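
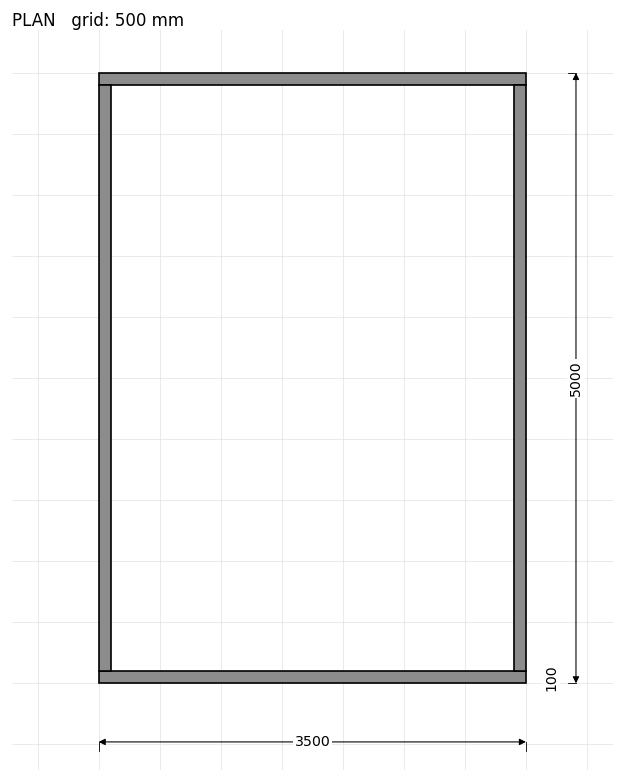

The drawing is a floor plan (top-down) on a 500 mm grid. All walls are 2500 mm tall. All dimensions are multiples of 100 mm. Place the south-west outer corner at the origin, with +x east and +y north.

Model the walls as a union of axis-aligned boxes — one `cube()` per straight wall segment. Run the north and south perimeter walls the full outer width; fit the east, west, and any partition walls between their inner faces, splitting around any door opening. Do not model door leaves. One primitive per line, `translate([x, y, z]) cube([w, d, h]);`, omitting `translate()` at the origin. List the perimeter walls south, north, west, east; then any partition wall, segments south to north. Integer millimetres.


cube([3500, 100, 2500]);
translate([0, 4900, 0]) cube([3500, 100, 2500]);
translate([0, 100, 0]) cube([100, 4800, 2500]);
translate([3400, 100, 0]) cube([100, 4800, 2500]);


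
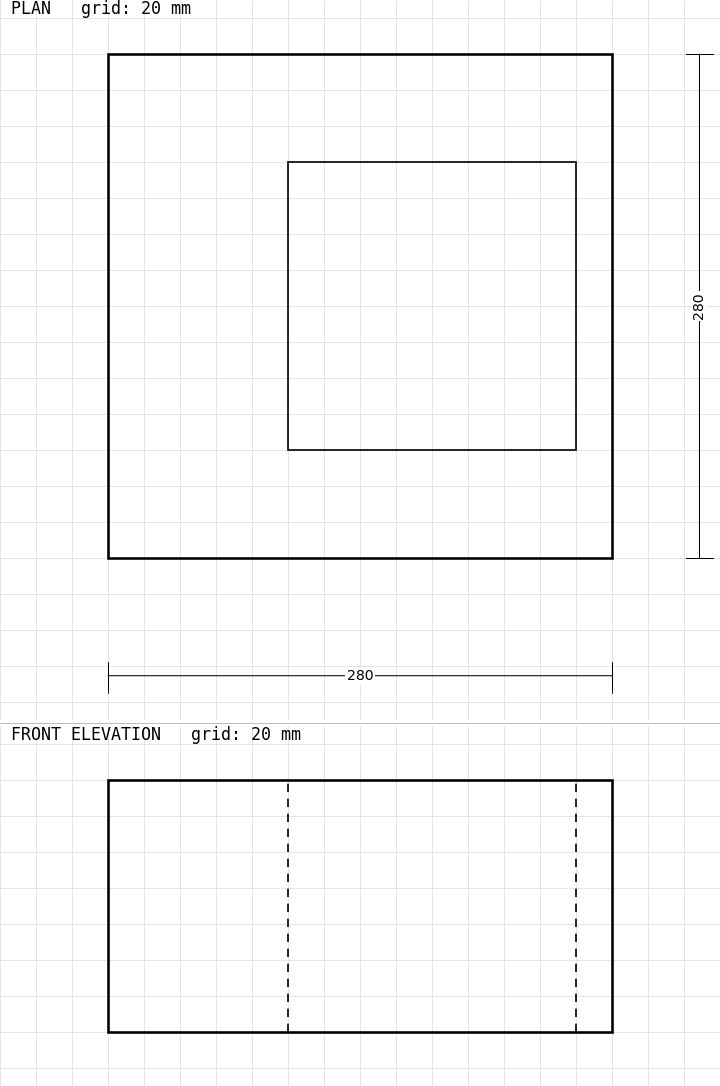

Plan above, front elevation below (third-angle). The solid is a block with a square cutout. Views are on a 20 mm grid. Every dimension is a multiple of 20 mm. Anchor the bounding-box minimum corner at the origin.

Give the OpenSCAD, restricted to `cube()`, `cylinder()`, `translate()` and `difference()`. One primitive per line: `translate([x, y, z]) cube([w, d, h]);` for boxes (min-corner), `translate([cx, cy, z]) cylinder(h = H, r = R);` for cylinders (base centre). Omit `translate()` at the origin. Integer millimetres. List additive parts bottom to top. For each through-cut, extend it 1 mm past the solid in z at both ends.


difference() {
  cube([280, 280, 140]);
  translate([100, 60, -1]) cube([160, 160, 142]);
}


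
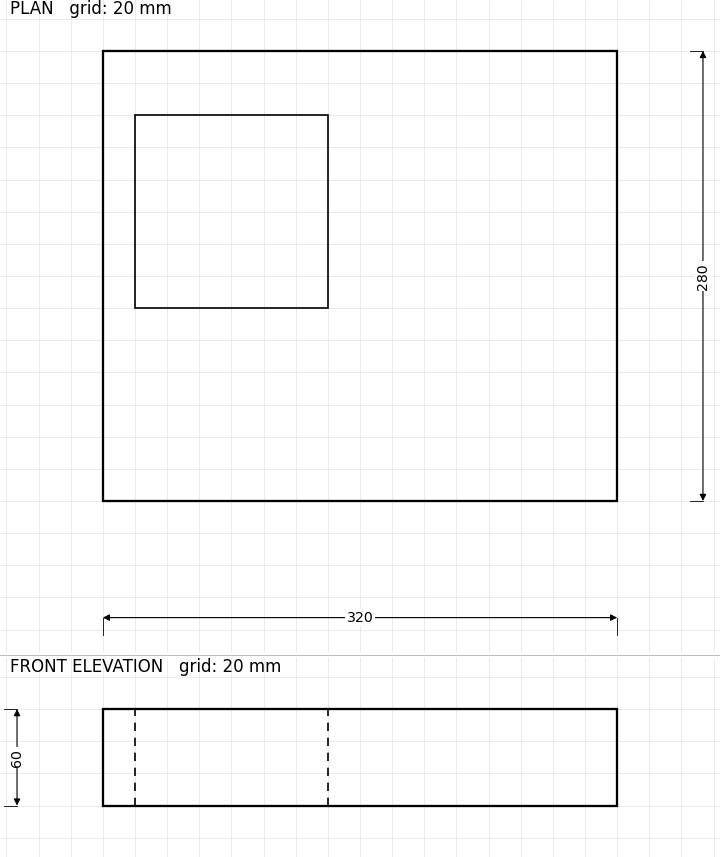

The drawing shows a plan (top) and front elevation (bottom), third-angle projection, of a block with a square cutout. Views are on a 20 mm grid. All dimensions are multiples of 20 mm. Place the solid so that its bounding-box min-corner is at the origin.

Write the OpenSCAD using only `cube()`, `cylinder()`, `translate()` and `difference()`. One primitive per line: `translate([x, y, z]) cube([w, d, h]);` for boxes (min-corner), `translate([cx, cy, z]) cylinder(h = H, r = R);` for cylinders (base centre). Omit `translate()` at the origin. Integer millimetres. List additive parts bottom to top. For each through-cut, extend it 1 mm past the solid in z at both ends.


difference() {
  cube([320, 280, 60]);
  translate([20, 120, -1]) cube([120, 120, 62]);
}


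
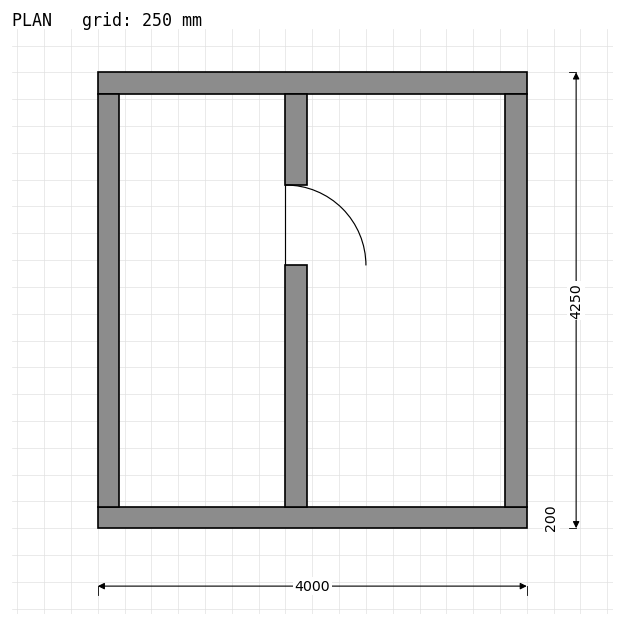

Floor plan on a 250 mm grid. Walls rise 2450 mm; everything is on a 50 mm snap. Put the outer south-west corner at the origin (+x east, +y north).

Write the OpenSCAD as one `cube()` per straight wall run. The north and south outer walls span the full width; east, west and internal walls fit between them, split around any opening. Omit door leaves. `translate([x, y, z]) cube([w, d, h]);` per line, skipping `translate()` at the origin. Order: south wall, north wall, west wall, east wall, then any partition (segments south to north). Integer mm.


cube([4000, 200, 2450]);
translate([0, 4050, 0]) cube([4000, 200, 2450]);
translate([0, 200, 0]) cube([200, 3850, 2450]);
translate([3800, 200, 0]) cube([200, 3850, 2450]);
translate([1750, 200, 0]) cube([200, 2250, 2450]);
translate([1750, 3200, 0]) cube([200, 850, 2450]);


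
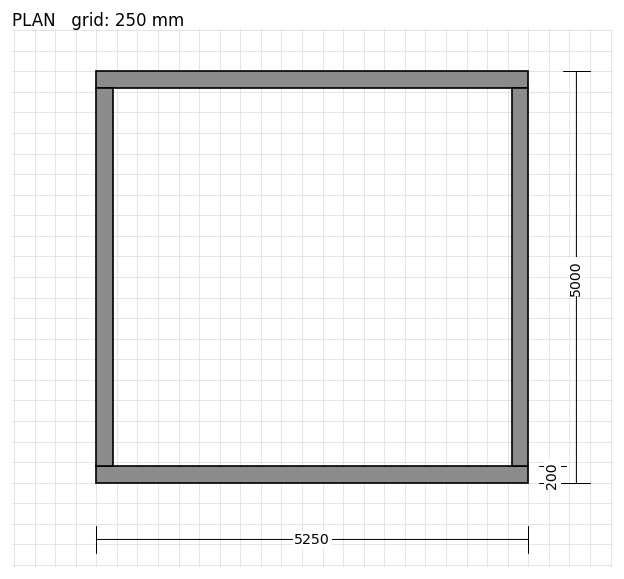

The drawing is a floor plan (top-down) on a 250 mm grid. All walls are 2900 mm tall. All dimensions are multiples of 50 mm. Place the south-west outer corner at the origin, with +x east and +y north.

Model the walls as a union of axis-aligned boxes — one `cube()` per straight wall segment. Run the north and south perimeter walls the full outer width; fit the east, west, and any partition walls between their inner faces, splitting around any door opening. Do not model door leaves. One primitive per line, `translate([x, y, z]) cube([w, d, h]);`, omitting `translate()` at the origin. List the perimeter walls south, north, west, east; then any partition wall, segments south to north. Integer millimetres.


cube([5250, 200, 2900]);
translate([0, 4800, 0]) cube([5250, 200, 2900]);
translate([0, 200, 0]) cube([200, 4600, 2900]);
translate([5050, 200, 0]) cube([200, 4600, 2900]);


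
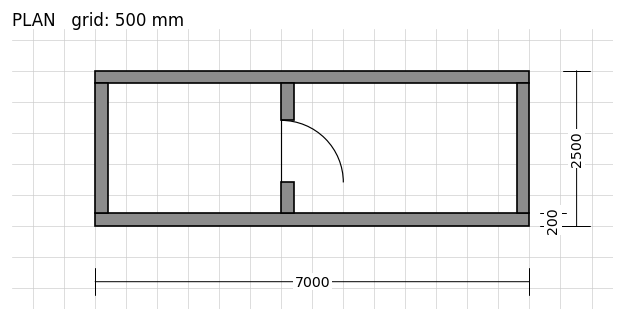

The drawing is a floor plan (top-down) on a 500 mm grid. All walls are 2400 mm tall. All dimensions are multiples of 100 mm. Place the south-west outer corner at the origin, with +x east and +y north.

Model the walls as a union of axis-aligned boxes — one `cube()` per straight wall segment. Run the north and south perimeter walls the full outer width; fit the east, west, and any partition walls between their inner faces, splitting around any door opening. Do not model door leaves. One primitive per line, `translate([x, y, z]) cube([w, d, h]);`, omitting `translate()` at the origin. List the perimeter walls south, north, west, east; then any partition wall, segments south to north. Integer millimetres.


cube([7000, 200, 2400]);
translate([0, 2300, 0]) cube([7000, 200, 2400]);
translate([0, 200, 0]) cube([200, 2100, 2400]);
translate([6800, 200, 0]) cube([200, 2100, 2400]);
translate([3000, 200, 0]) cube([200, 500, 2400]);
translate([3000, 1700, 0]) cube([200, 600, 2400]);


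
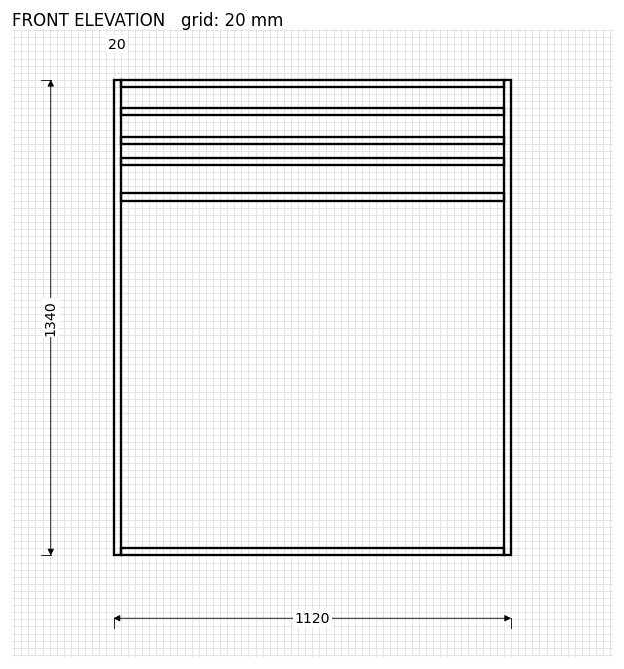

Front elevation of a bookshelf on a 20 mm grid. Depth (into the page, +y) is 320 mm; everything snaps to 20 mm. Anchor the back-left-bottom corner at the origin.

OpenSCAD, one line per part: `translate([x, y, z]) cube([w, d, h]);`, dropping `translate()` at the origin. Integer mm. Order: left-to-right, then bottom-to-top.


cube([20, 320, 1340]);
translate([20, 0, 0]) cube([1080, 320, 20]);
translate([20, 0, 1000]) cube([1080, 320, 20]);
translate([20, 0, 1100]) cube([1080, 320, 20]);
translate([20, 0, 1160]) cube([1080, 320, 20]);
translate([20, 0, 1240]) cube([1080, 320, 20]);
translate([20, 0, 1320]) cube([1080, 320, 20]);
translate([1100, 0, 0]) cube([20, 320, 1340]);


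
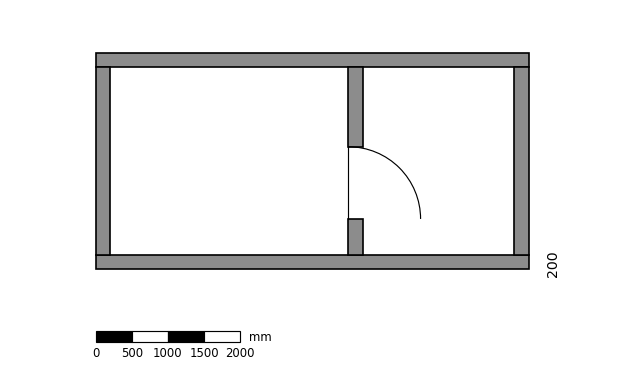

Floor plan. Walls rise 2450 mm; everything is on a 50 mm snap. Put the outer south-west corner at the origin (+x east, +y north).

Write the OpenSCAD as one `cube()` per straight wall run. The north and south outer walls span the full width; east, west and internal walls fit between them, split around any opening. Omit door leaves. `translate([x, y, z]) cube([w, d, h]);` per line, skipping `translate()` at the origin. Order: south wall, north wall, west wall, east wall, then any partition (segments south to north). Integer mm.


cube([6000, 200, 2450]);
translate([0, 2800, 0]) cube([6000, 200, 2450]);
translate([0, 200, 0]) cube([200, 2600, 2450]);
translate([5800, 200, 0]) cube([200, 2600, 2450]);
translate([3500, 200, 0]) cube([200, 500, 2450]);
translate([3500, 1700, 0]) cube([200, 1100, 2450]);


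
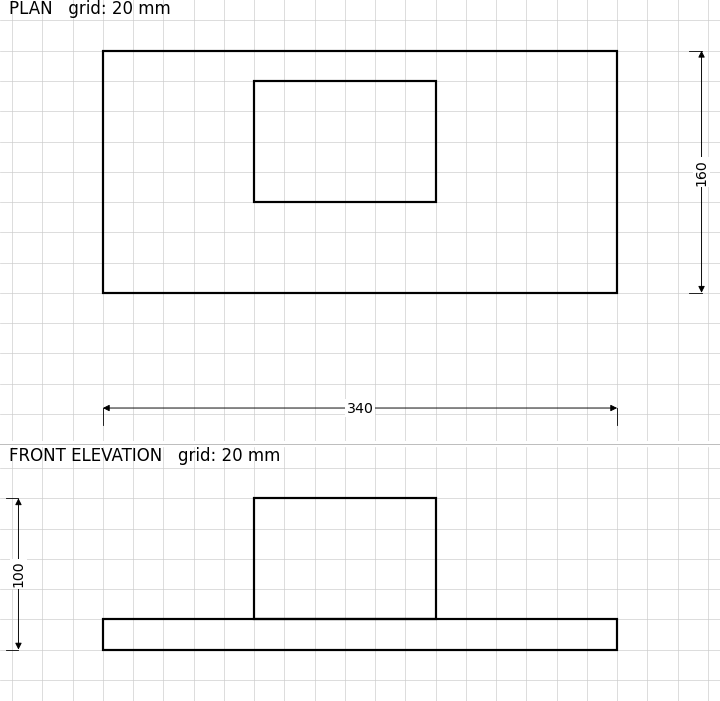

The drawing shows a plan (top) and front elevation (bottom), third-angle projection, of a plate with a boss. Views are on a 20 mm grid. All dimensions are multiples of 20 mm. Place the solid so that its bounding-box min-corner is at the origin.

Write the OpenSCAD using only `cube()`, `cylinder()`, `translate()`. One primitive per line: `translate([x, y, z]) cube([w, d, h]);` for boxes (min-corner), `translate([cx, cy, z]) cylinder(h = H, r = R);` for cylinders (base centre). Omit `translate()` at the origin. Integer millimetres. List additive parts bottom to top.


cube([340, 160, 20]);
translate([100, 60, 20]) cube([120, 80, 80]);


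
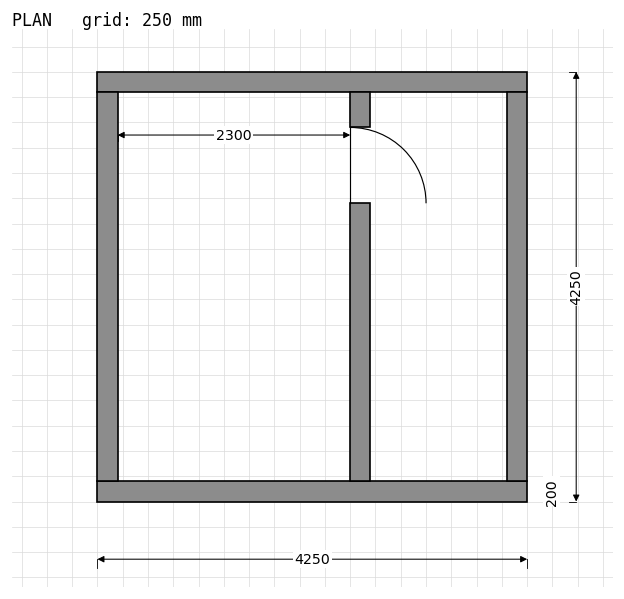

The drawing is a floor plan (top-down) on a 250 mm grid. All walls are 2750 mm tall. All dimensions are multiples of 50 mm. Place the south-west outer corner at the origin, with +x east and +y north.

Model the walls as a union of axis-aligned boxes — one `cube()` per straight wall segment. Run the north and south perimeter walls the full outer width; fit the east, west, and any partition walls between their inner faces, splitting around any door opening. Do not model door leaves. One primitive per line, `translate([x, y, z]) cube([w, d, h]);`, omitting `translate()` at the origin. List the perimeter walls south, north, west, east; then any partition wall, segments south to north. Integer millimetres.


cube([4250, 200, 2750]);
translate([0, 4050, 0]) cube([4250, 200, 2750]);
translate([0, 200, 0]) cube([200, 3850, 2750]);
translate([4050, 200, 0]) cube([200, 3850, 2750]);
translate([2500, 200, 0]) cube([200, 2750, 2750]);
translate([2500, 3700, 0]) cube([200, 350, 2750]);


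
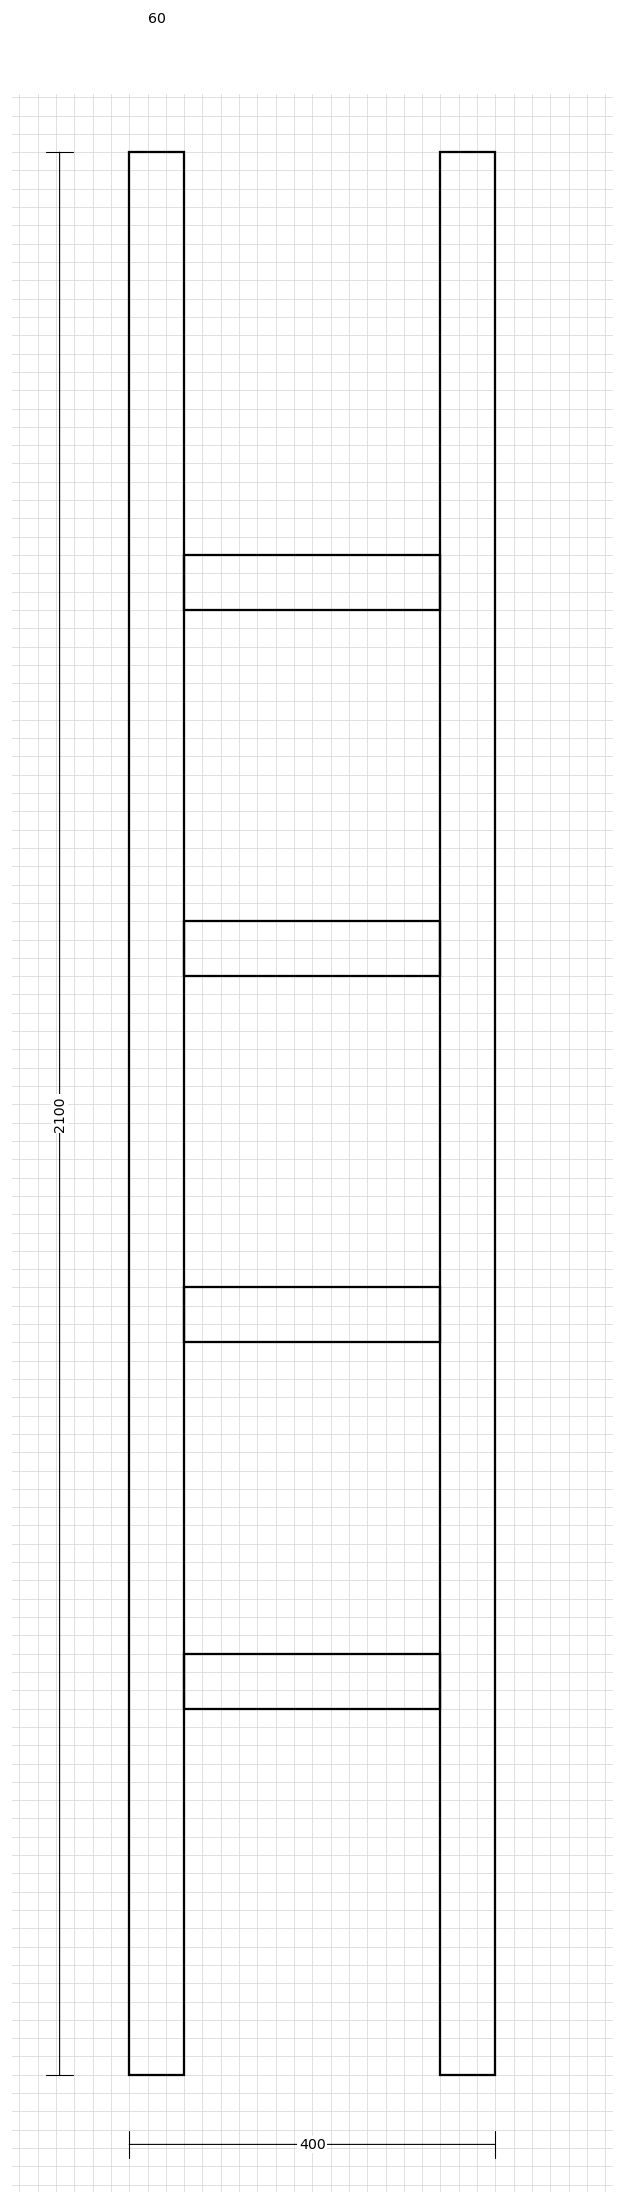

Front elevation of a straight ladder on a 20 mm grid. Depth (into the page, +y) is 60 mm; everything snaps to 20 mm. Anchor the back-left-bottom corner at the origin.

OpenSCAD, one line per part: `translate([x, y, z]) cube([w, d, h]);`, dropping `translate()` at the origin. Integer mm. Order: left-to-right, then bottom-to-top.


cube([60, 60, 2100]);
translate([60, 0, 400]) cube([280, 60, 60]);
translate([60, 0, 800]) cube([280, 60, 60]);
translate([60, 0, 1200]) cube([280, 60, 60]);
translate([60, 0, 1600]) cube([280, 60, 60]);
translate([340, 0, 0]) cube([60, 60, 2100]);


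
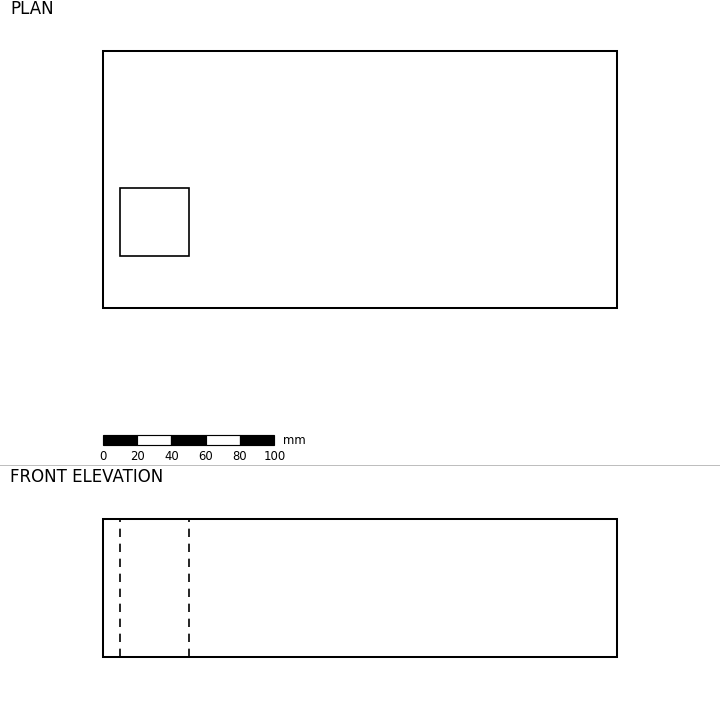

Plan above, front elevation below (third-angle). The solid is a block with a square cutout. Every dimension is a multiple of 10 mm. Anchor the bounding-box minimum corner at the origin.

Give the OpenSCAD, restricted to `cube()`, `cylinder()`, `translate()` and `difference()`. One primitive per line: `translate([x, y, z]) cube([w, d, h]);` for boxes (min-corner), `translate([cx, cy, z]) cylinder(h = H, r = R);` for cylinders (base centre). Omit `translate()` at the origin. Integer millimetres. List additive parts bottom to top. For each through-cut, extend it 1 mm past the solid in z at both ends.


difference() {
  cube([300, 150, 80]);
  translate([10, 30, -1]) cube([40, 40, 82]);
}


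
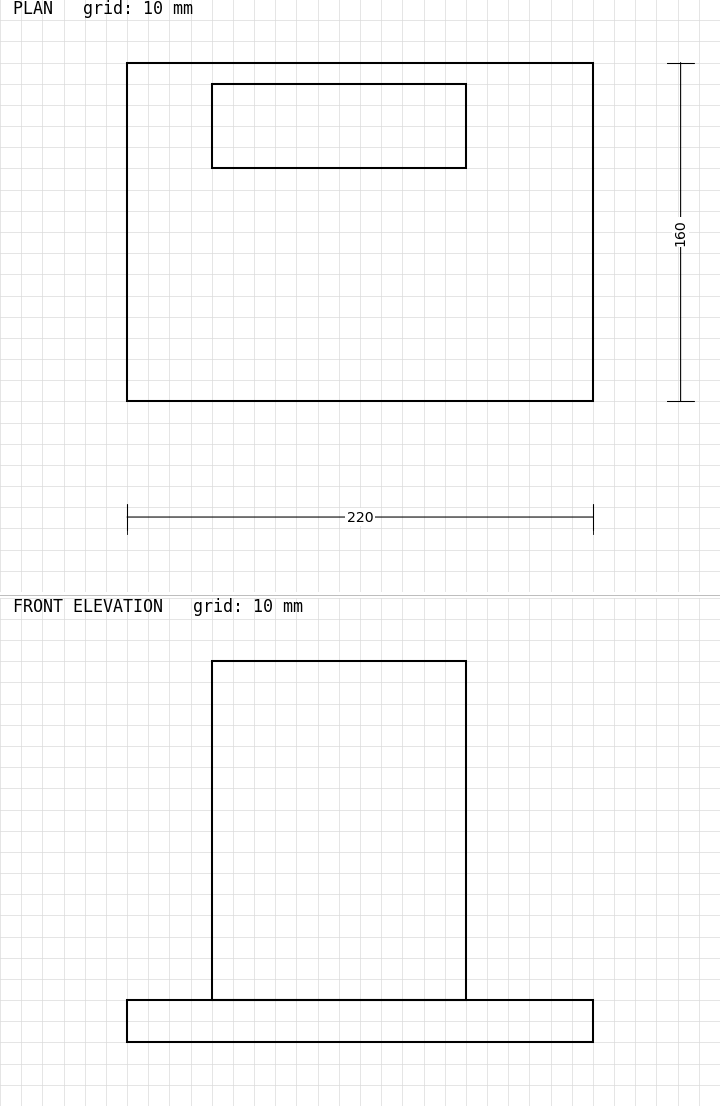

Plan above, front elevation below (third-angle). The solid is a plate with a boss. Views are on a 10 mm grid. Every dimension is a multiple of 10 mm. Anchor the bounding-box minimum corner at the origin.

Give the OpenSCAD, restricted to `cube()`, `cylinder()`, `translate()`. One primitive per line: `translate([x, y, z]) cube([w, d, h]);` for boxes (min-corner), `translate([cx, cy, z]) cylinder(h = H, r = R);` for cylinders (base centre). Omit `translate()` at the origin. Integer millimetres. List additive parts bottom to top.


cube([220, 160, 20]);
translate([40, 110, 20]) cube([120, 40, 160]);


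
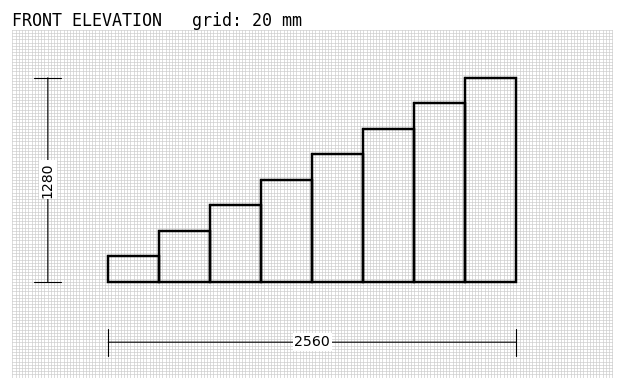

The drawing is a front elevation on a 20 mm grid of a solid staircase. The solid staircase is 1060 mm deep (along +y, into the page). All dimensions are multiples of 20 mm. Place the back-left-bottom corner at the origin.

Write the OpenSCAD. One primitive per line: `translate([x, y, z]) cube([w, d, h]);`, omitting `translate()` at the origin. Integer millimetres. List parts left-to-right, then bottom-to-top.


cube([320, 1060, 160]);
translate([320, 0, 0]) cube([320, 1060, 320]);
translate([640, 0, 0]) cube([320, 1060, 480]);
translate([960, 0, 0]) cube([320, 1060, 640]);
translate([1280, 0, 0]) cube([320, 1060, 800]);
translate([1600, 0, 0]) cube([320, 1060, 960]);
translate([1920, 0, 0]) cube([320, 1060, 1120]);
translate([2240, 0, 0]) cube([320, 1060, 1280]);


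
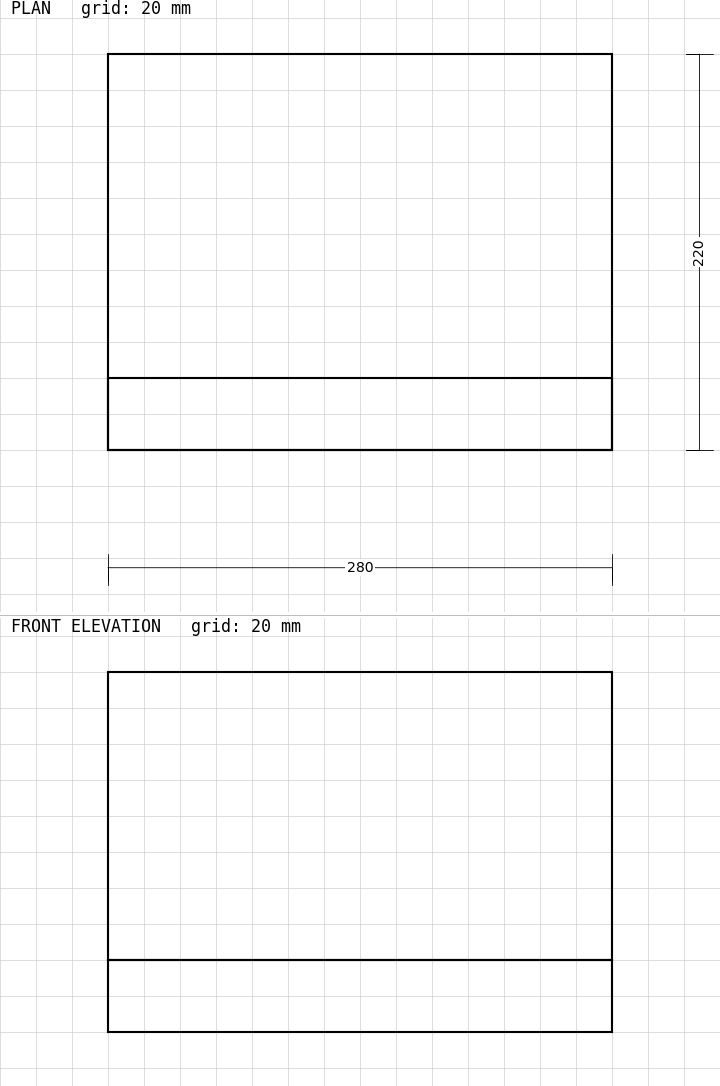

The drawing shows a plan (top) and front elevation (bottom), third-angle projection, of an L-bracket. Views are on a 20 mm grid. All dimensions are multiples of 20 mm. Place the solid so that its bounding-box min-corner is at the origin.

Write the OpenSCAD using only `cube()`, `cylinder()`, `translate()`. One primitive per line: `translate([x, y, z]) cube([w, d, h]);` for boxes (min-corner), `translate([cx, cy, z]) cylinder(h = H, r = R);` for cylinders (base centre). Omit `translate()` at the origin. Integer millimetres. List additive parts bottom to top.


cube([280, 220, 40]);
translate([0, 0, 40]) cube([280, 40, 160]);


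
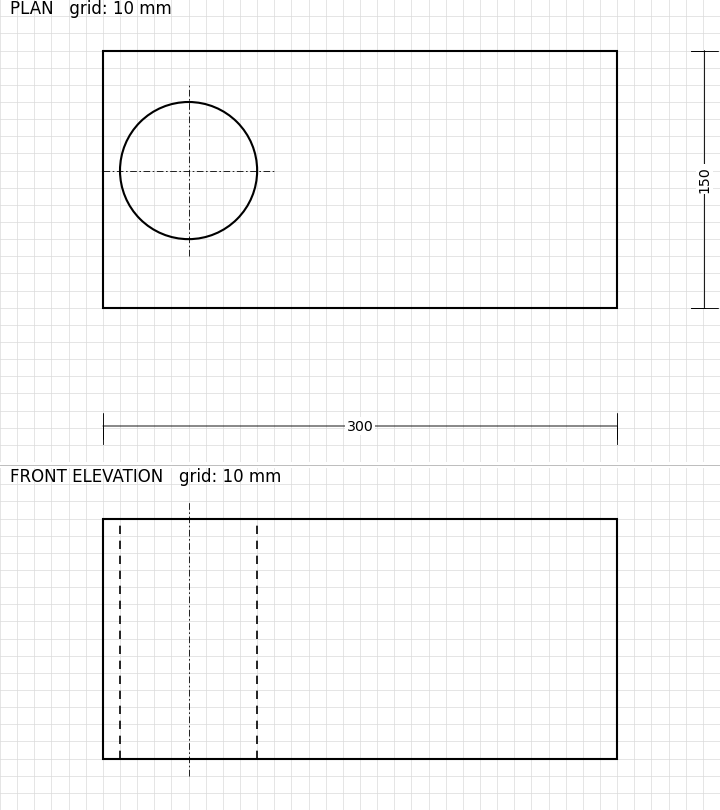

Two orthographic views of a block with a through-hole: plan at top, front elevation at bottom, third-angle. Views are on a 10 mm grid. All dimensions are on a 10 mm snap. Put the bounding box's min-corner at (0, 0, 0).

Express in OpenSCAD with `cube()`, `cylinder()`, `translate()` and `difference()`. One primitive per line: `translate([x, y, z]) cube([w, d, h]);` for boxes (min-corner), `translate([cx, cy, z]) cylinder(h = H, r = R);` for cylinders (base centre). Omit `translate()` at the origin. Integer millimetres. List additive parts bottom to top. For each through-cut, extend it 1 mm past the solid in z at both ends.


difference() {
  cube([300, 150, 140]);
  translate([50, 80, -1]) cylinder(h = 142, r = 40);
}


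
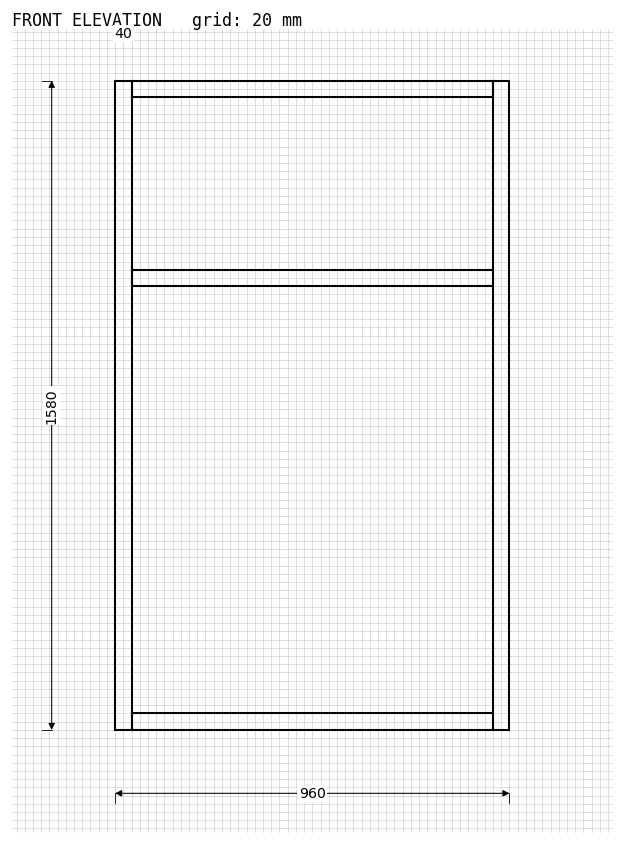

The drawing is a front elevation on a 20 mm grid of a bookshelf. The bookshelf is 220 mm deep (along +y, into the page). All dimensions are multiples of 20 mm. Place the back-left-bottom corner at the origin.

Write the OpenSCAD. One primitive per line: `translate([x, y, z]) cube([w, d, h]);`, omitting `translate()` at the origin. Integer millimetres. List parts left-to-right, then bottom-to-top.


cube([40, 220, 1580]);
translate([40, 0, 0]) cube([880, 220, 40]);
translate([40, 0, 1080]) cube([880, 220, 40]);
translate([40, 0, 1540]) cube([880, 220, 40]);
translate([920, 0, 0]) cube([40, 220, 1580]);


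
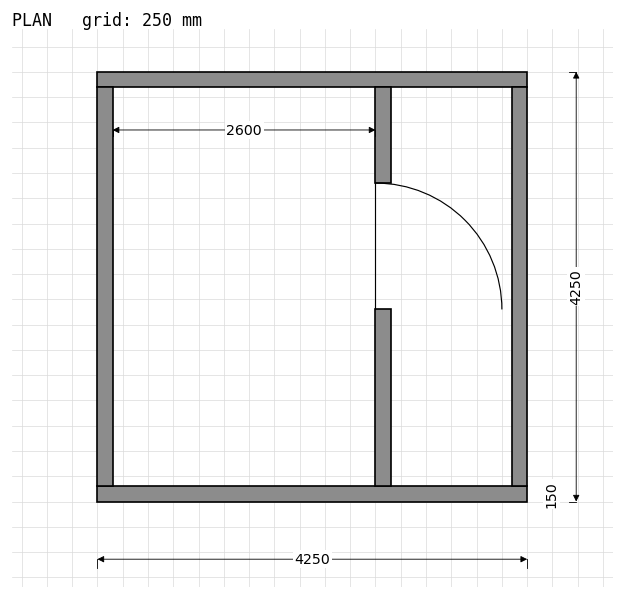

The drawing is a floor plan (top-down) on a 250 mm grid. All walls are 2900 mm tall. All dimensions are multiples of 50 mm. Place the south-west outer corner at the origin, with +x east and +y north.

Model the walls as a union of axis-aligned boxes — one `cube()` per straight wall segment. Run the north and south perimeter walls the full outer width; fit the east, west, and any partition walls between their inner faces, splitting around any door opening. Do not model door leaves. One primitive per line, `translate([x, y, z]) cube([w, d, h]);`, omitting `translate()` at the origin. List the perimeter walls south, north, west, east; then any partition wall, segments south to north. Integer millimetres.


cube([4250, 150, 2900]);
translate([0, 4100, 0]) cube([4250, 150, 2900]);
translate([0, 150, 0]) cube([150, 3950, 2900]);
translate([4100, 150, 0]) cube([150, 3950, 2900]);
translate([2750, 150, 0]) cube([150, 1750, 2900]);
translate([2750, 3150, 0]) cube([150, 950, 2900]);


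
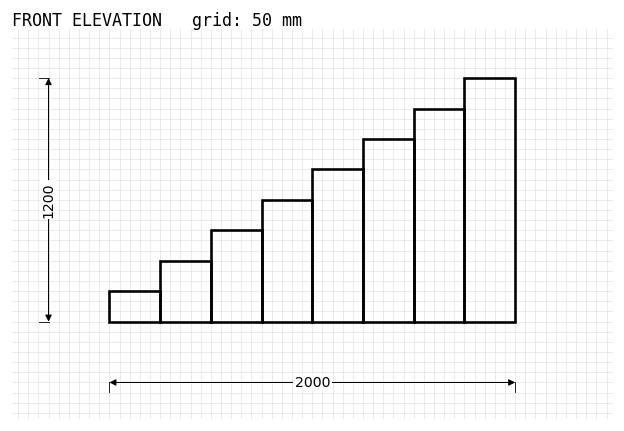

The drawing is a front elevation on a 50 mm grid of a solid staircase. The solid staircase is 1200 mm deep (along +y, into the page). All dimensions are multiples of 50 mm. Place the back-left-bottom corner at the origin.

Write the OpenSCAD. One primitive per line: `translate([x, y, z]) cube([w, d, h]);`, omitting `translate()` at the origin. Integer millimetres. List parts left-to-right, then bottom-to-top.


cube([250, 1200, 150]);
translate([250, 0, 0]) cube([250, 1200, 300]);
translate([500, 0, 0]) cube([250, 1200, 450]);
translate([750, 0, 0]) cube([250, 1200, 600]);
translate([1000, 0, 0]) cube([250, 1200, 750]);
translate([1250, 0, 0]) cube([250, 1200, 900]);
translate([1500, 0, 0]) cube([250, 1200, 1050]);
translate([1750, 0, 0]) cube([250, 1200, 1200]);


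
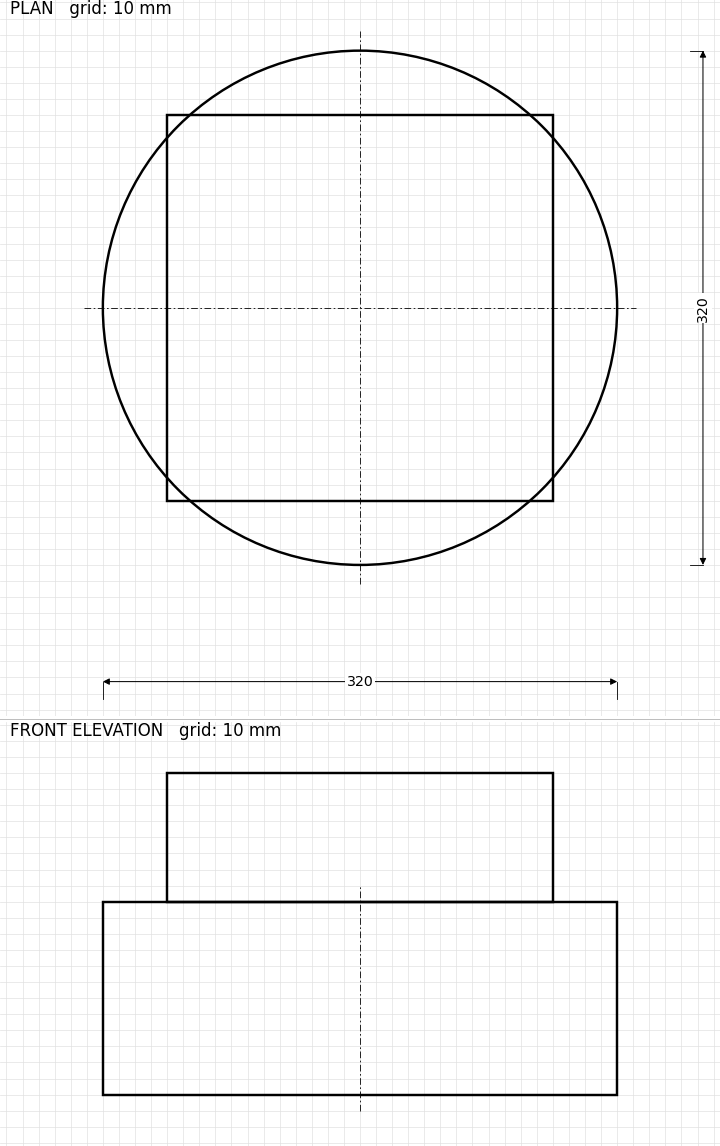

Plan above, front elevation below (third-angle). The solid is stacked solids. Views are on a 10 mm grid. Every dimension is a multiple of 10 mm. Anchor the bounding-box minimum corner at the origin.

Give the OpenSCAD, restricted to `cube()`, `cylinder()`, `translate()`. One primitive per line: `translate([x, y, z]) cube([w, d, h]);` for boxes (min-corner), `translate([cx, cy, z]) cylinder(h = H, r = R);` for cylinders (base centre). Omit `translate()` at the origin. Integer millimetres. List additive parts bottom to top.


translate([160, 160, 0]) cylinder(h = 120, r = 160);
translate([40, 40, 120]) cube([240, 240, 80]);


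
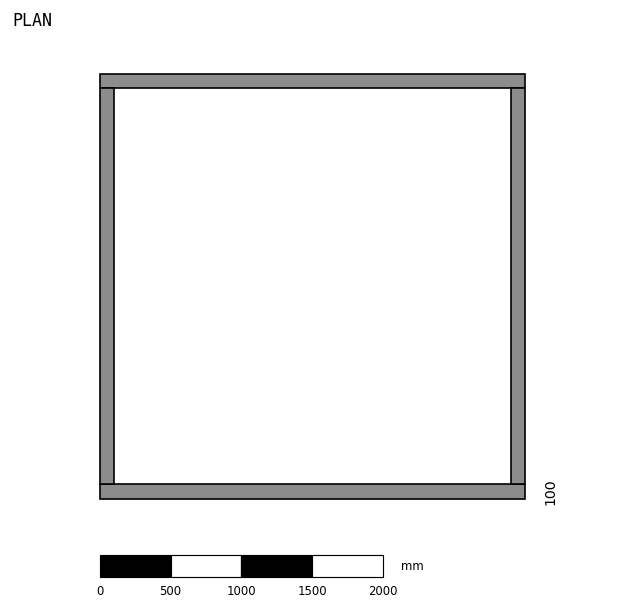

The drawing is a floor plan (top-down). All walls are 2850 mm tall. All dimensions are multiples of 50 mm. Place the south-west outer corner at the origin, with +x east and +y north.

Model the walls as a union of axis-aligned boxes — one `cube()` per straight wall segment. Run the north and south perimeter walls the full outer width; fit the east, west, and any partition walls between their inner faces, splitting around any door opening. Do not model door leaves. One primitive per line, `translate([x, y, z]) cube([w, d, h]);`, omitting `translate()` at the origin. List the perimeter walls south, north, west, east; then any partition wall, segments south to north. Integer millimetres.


cube([3000, 100, 2850]);
translate([0, 2900, 0]) cube([3000, 100, 2850]);
translate([0, 100, 0]) cube([100, 2800, 2850]);
translate([2900, 100, 0]) cube([100, 2800, 2850]);


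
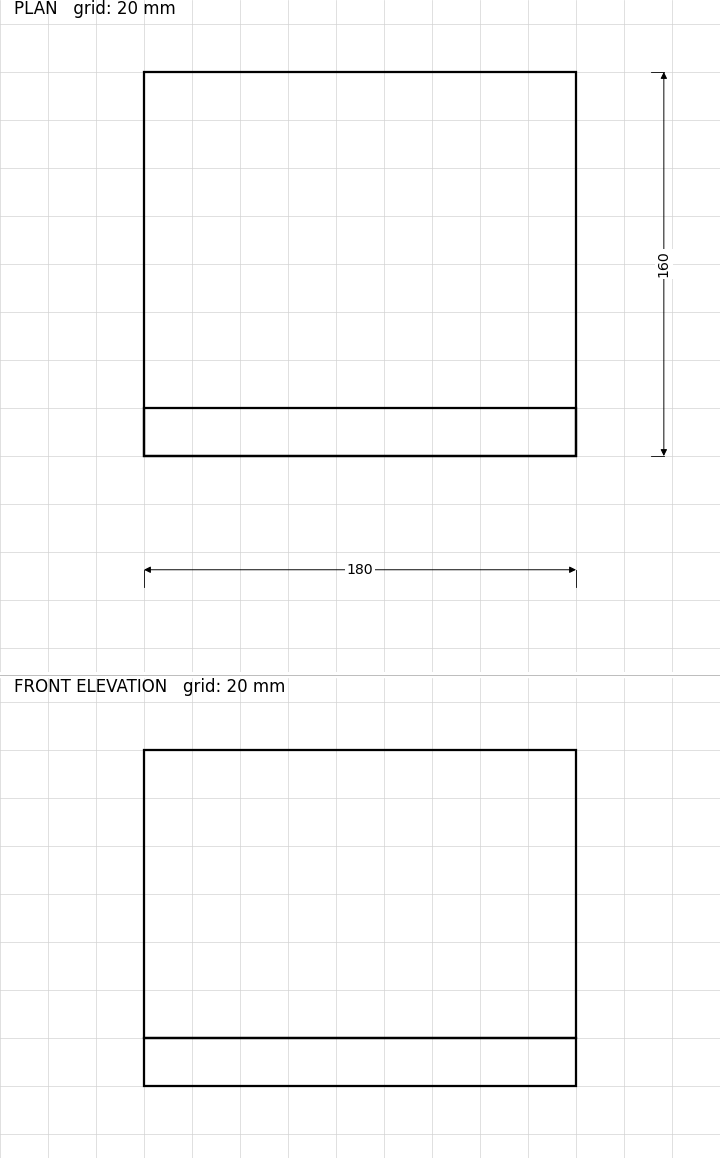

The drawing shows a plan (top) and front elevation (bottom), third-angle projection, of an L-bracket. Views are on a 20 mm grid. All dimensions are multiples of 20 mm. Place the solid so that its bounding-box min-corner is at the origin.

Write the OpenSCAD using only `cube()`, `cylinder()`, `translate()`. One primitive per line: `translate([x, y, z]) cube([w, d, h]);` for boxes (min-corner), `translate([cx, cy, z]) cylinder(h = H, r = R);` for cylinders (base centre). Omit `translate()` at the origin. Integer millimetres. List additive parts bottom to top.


cube([180, 160, 20]);
translate([0, 0, 20]) cube([180, 20, 120]);


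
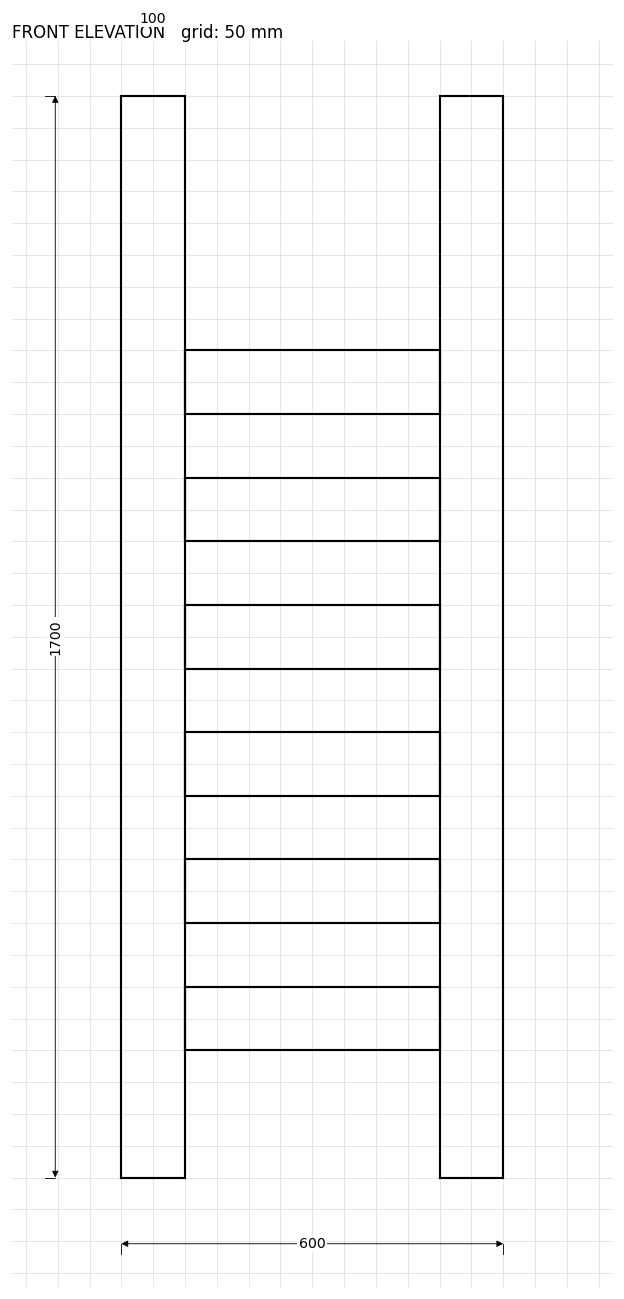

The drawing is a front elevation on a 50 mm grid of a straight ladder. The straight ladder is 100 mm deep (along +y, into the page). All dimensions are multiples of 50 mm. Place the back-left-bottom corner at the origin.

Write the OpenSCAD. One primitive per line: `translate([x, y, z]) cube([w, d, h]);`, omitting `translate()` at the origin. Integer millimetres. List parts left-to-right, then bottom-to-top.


cube([100, 100, 1700]);
translate([100, 0, 200]) cube([400, 100, 100]);
translate([100, 0, 400]) cube([400, 100, 100]);
translate([100, 0, 600]) cube([400, 100, 100]);
translate([100, 0, 800]) cube([400, 100, 100]);
translate([100, 0, 1000]) cube([400, 100, 100]);
translate([100, 0, 1200]) cube([400, 100, 100]);
translate([500, 0, 0]) cube([100, 100, 1700]);


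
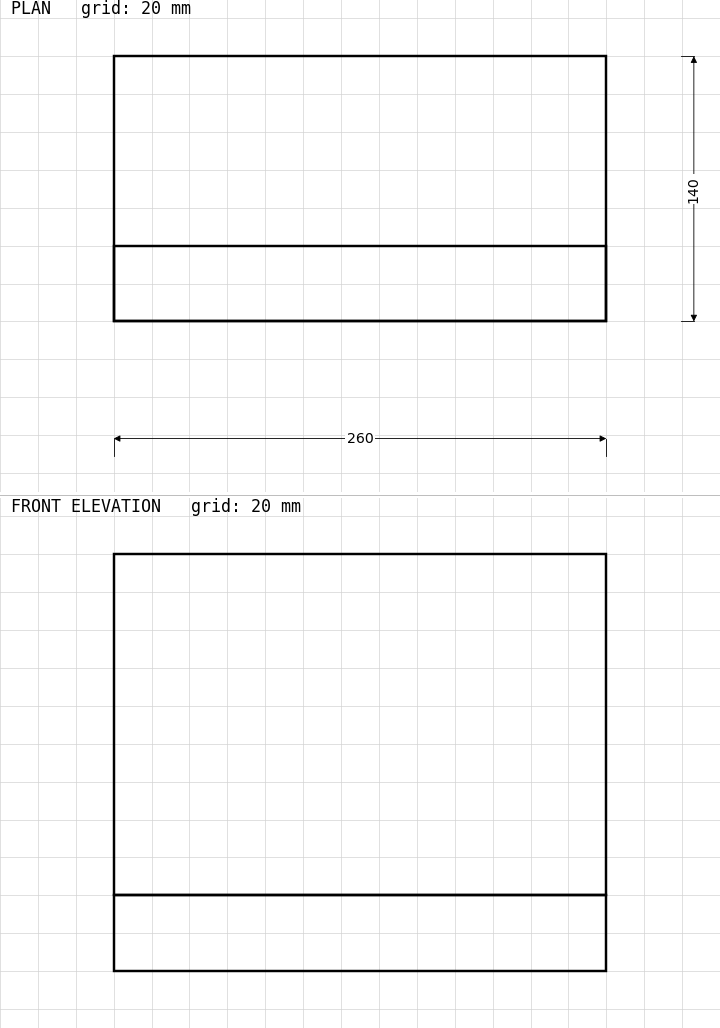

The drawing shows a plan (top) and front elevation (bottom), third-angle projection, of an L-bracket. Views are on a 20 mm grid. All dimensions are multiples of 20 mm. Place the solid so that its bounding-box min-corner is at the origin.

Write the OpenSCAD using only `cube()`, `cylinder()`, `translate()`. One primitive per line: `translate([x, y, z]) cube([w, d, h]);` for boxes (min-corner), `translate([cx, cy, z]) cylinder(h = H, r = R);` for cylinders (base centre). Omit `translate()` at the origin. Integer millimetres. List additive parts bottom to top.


cube([260, 140, 40]);
translate([0, 0, 40]) cube([260, 40, 180]);


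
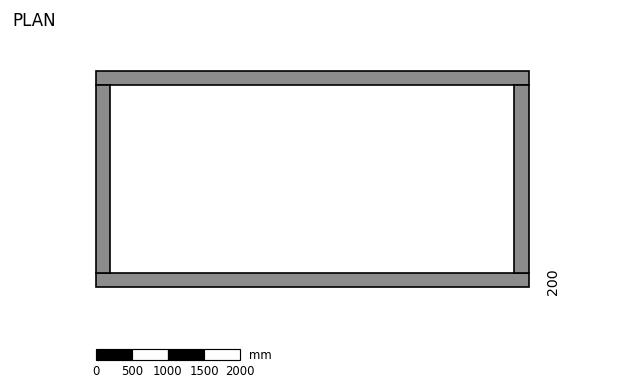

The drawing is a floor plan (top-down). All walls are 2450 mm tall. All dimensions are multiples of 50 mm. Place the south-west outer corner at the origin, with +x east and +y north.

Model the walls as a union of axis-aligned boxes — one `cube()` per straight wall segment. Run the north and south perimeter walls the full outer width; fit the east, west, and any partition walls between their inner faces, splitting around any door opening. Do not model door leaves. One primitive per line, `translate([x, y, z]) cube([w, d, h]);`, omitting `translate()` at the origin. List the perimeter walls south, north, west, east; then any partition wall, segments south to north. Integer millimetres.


cube([6000, 200, 2450]);
translate([0, 2800, 0]) cube([6000, 200, 2450]);
translate([0, 200, 0]) cube([200, 2600, 2450]);
translate([5800, 200, 0]) cube([200, 2600, 2450]);


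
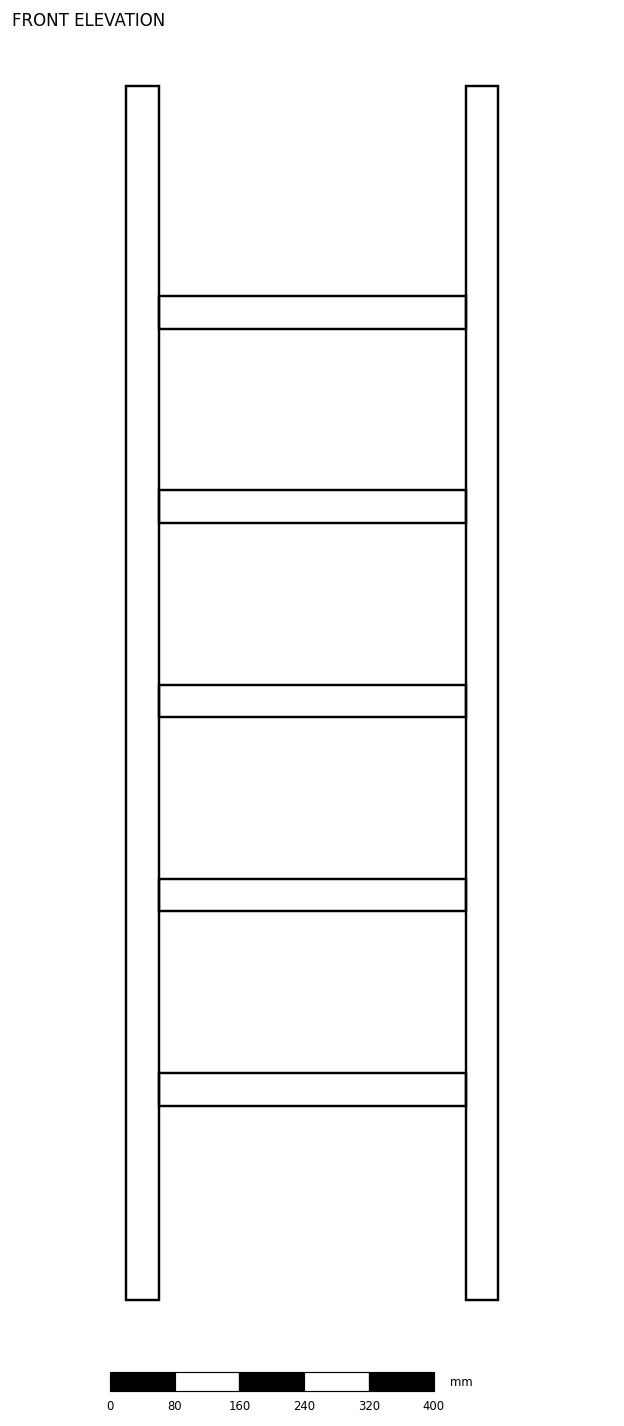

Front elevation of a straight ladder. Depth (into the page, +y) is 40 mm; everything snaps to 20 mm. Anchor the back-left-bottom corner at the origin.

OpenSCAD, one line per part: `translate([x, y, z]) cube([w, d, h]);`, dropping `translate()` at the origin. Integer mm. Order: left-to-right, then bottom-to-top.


cube([40, 40, 1500]);
translate([40, 0, 240]) cube([380, 40, 40]);
translate([40, 0, 480]) cube([380, 40, 40]);
translate([40, 0, 720]) cube([380, 40, 40]);
translate([40, 0, 960]) cube([380, 40, 40]);
translate([40, 0, 1200]) cube([380, 40, 40]);
translate([420, 0, 0]) cube([40, 40, 1500]);


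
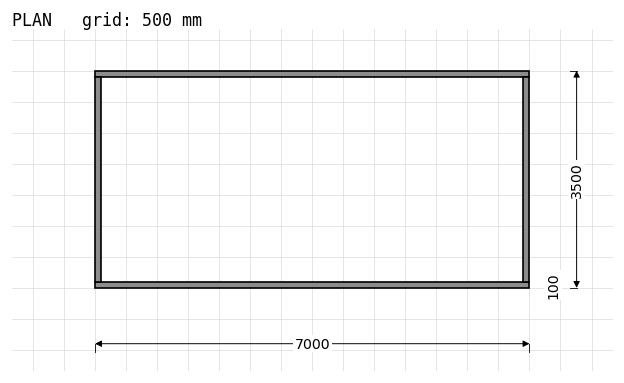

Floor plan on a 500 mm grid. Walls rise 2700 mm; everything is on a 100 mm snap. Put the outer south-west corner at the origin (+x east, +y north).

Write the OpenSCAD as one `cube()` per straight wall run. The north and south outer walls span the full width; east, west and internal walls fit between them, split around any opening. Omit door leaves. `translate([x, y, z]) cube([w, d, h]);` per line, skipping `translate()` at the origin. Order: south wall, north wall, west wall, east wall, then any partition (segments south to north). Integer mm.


cube([7000, 100, 2700]);
translate([0, 3400, 0]) cube([7000, 100, 2700]);
translate([0, 100, 0]) cube([100, 3300, 2700]);
translate([6900, 100, 0]) cube([100, 3300, 2700]);


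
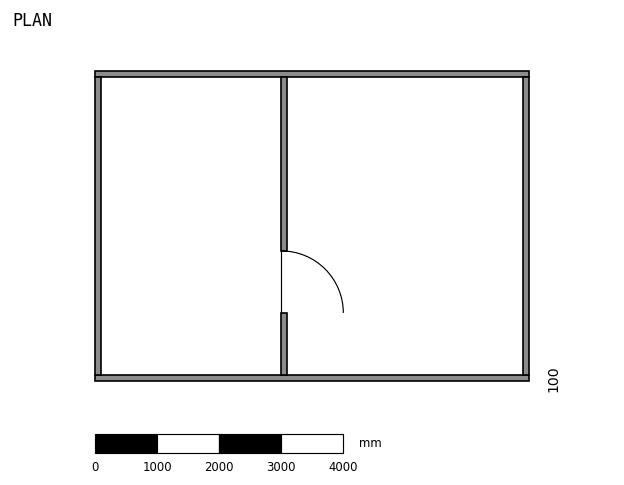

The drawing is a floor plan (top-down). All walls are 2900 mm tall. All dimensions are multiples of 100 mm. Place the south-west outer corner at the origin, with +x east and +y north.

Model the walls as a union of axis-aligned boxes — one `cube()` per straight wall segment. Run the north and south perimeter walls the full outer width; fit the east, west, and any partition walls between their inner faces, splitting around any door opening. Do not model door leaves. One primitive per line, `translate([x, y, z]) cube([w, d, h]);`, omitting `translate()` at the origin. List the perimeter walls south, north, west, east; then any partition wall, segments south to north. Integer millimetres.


cube([7000, 100, 2900]);
translate([0, 4900, 0]) cube([7000, 100, 2900]);
translate([0, 100, 0]) cube([100, 4800, 2900]);
translate([6900, 100, 0]) cube([100, 4800, 2900]);
translate([3000, 100, 0]) cube([100, 1000, 2900]);
translate([3000, 2100, 0]) cube([100, 2800, 2900]);


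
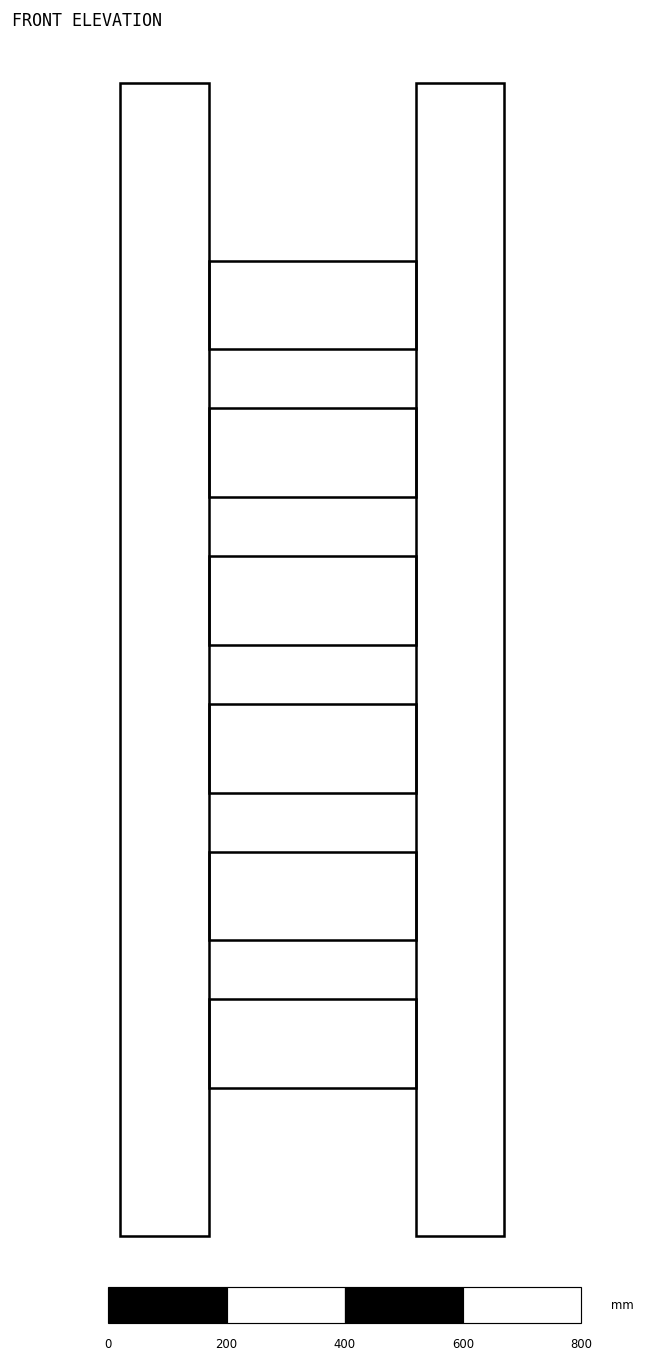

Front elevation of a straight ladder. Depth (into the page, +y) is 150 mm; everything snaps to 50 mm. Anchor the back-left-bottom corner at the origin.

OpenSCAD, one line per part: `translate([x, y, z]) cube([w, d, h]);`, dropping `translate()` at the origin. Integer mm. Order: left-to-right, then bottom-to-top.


cube([150, 150, 1950]);
translate([150, 0, 250]) cube([350, 150, 150]);
translate([150, 0, 500]) cube([350, 150, 150]);
translate([150, 0, 750]) cube([350, 150, 150]);
translate([150, 0, 1000]) cube([350, 150, 150]);
translate([150, 0, 1250]) cube([350, 150, 150]);
translate([150, 0, 1500]) cube([350, 150, 150]);
translate([500, 0, 0]) cube([150, 150, 1950]);


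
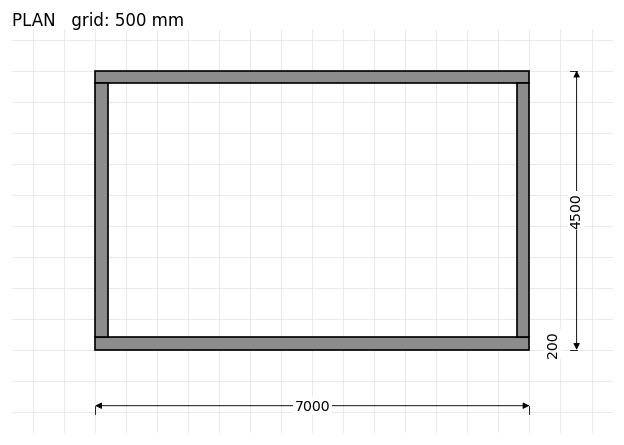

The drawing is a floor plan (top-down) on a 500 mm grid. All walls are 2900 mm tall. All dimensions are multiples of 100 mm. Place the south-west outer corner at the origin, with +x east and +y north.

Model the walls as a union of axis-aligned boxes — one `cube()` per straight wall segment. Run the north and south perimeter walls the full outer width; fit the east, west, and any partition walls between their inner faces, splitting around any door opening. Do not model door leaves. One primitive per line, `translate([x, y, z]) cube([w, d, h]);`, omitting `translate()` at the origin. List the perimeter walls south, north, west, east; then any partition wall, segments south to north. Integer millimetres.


cube([7000, 200, 2900]);
translate([0, 4300, 0]) cube([7000, 200, 2900]);
translate([0, 200, 0]) cube([200, 4100, 2900]);
translate([6800, 200, 0]) cube([200, 4100, 2900]);


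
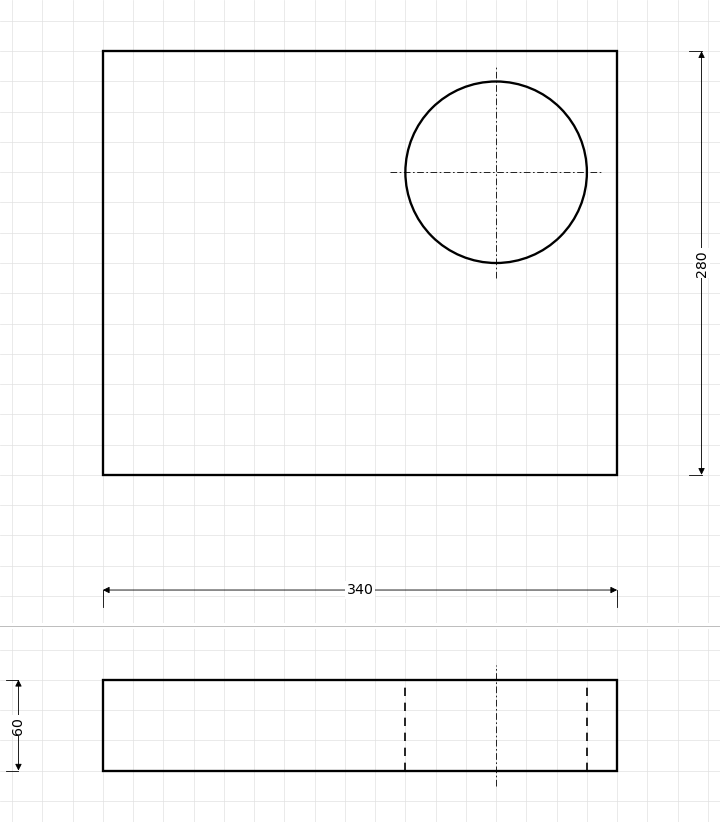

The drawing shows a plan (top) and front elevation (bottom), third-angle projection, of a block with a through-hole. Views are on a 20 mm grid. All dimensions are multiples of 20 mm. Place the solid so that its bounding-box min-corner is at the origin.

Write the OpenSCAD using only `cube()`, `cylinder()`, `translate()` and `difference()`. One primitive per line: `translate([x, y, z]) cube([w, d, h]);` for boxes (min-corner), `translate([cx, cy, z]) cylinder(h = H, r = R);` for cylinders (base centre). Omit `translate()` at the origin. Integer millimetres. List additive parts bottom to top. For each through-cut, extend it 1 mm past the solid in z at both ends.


difference() {
  cube([340, 280, 60]);
  translate([260, 200, -1]) cylinder(h = 62, r = 60);
}


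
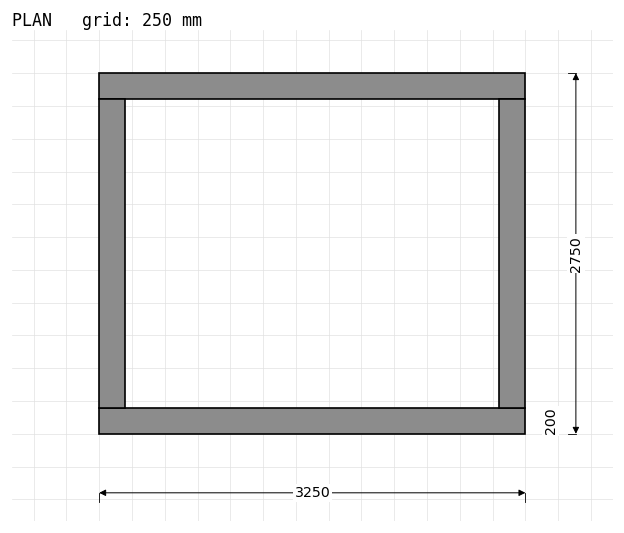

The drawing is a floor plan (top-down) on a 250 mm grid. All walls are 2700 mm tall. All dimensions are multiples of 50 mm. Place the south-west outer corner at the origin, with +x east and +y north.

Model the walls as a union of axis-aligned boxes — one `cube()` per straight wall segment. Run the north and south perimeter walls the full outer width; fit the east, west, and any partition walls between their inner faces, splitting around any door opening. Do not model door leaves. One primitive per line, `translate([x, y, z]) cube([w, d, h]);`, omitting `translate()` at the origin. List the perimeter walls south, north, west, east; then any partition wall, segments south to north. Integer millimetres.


cube([3250, 200, 2700]);
translate([0, 2550, 0]) cube([3250, 200, 2700]);
translate([0, 200, 0]) cube([200, 2350, 2700]);
translate([3050, 200, 0]) cube([200, 2350, 2700]);


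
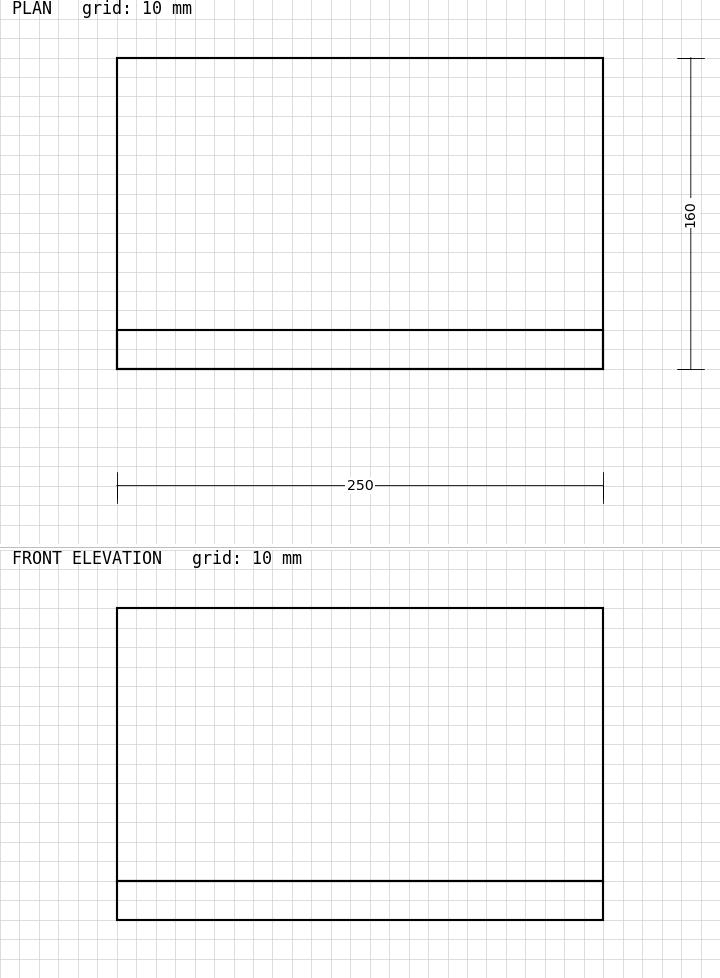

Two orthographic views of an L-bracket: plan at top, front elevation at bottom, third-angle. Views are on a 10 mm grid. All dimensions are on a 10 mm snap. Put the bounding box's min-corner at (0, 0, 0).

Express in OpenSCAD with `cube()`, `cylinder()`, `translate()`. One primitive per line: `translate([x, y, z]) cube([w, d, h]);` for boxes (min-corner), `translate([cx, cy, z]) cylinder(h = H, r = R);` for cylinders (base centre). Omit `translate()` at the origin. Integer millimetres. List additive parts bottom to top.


cube([250, 160, 20]);
translate([0, 0, 20]) cube([250, 20, 140]);


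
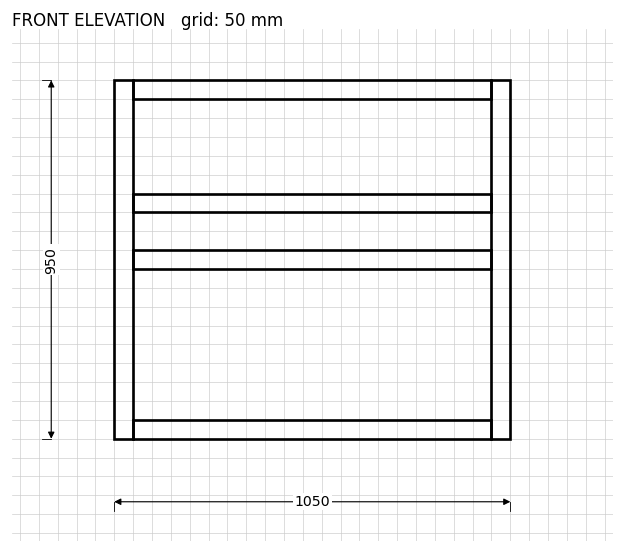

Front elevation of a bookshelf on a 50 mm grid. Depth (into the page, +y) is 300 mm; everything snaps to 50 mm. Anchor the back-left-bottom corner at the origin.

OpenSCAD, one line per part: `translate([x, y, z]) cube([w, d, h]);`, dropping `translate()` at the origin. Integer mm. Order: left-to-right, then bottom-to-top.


cube([50, 300, 950]);
translate([50, 0, 0]) cube([950, 300, 50]);
translate([50, 0, 450]) cube([950, 300, 50]);
translate([50, 0, 600]) cube([950, 300, 50]);
translate([50, 0, 900]) cube([950, 300, 50]);
translate([1000, 0, 0]) cube([50, 300, 950]);


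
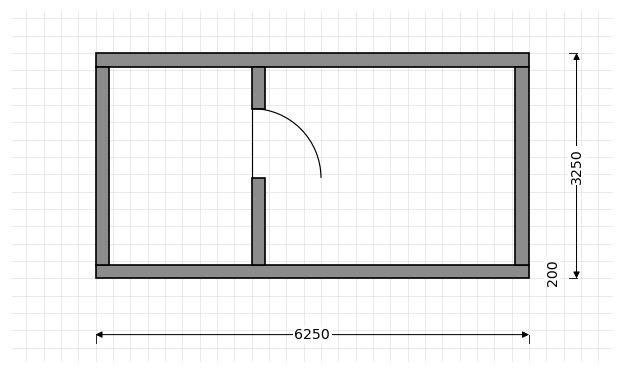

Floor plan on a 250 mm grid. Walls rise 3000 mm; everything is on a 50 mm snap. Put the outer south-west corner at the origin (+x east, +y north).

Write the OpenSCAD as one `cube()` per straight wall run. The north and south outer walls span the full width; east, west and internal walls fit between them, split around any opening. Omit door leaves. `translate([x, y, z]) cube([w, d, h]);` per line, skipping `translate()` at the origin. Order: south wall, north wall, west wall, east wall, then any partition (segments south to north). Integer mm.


cube([6250, 200, 3000]);
translate([0, 3050, 0]) cube([6250, 200, 3000]);
translate([0, 200, 0]) cube([200, 2850, 3000]);
translate([6050, 200, 0]) cube([200, 2850, 3000]);
translate([2250, 200, 0]) cube([200, 1250, 3000]);
translate([2250, 2450, 0]) cube([200, 600, 3000]);


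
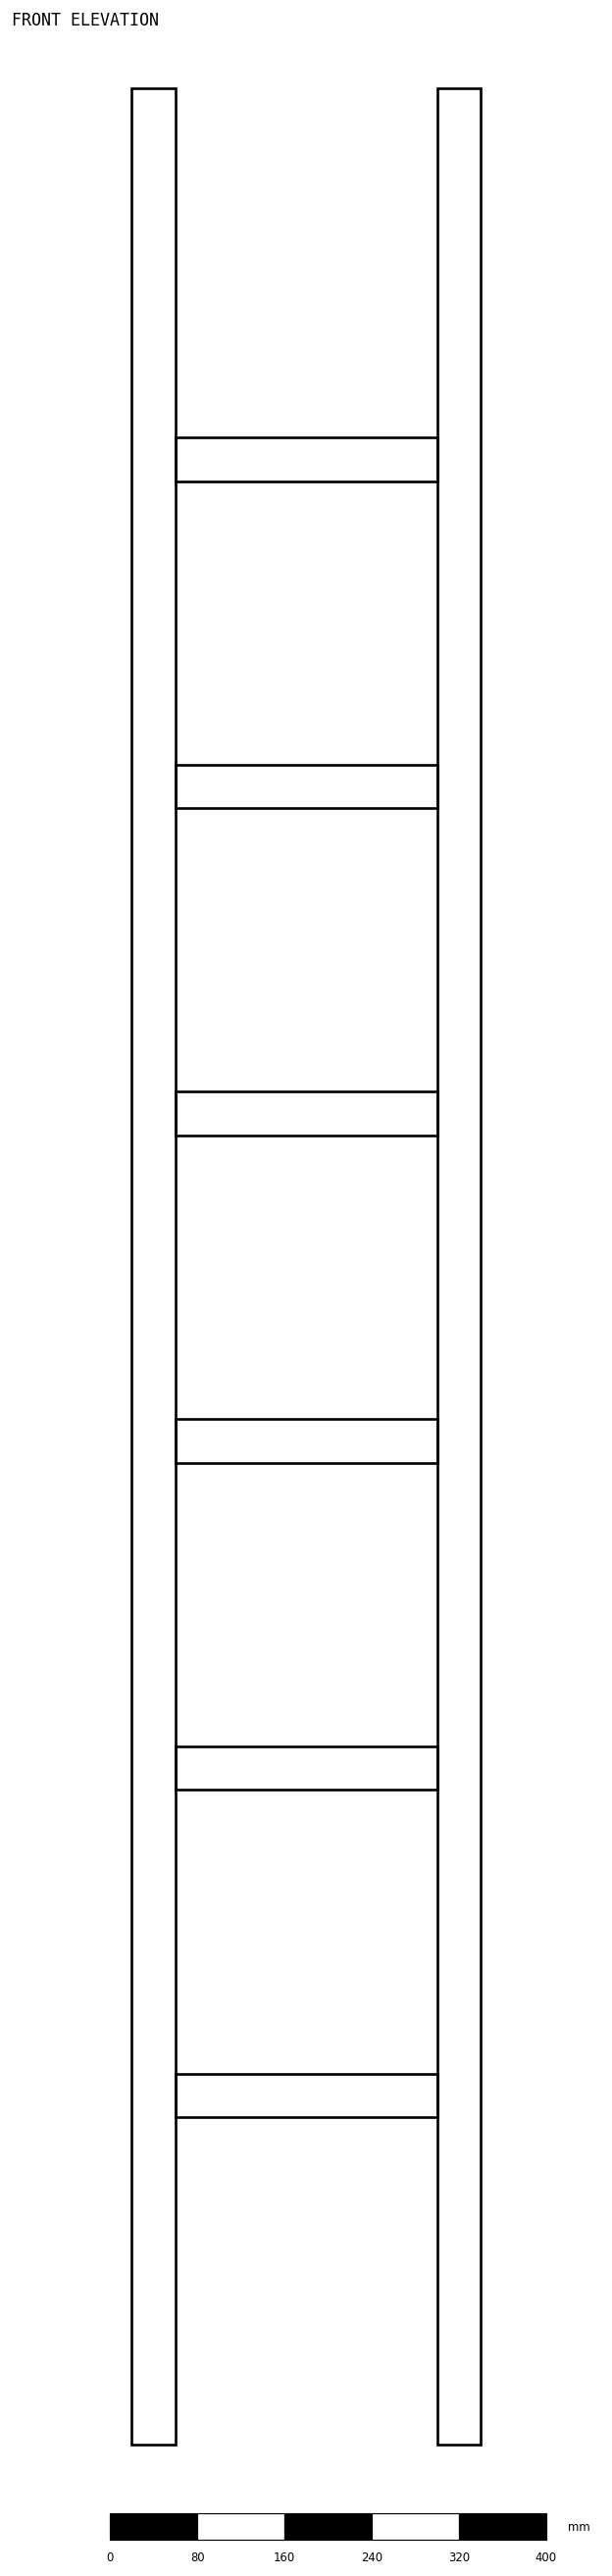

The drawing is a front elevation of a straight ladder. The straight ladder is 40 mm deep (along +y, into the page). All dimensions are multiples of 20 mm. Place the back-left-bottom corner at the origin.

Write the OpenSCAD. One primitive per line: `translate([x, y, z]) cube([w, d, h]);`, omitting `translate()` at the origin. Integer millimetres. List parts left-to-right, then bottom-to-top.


cube([40, 40, 2160]);
translate([40, 0, 300]) cube([240, 40, 40]);
translate([40, 0, 600]) cube([240, 40, 40]);
translate([40, 0, 900]) cube([240, 40, 40]);
translate([40, 0, 1200]) cube([240, 40, 40]);
translate([40, 0, 1500]) cube([240, 40, 40]);
translate([40, 0, 1800]) cube([240, 40, 40]);
translate([280, 0, 0]) cube([40, 40, 2160]);


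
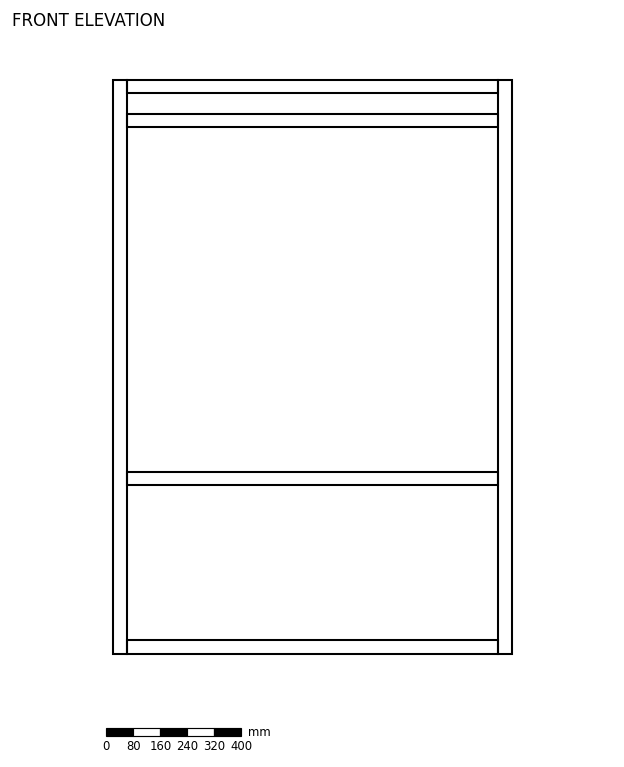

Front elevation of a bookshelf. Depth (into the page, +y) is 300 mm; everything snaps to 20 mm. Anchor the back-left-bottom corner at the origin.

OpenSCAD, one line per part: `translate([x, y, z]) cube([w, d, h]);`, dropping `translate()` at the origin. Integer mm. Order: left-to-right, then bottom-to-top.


cube([40, 300, 1700]);
translate([40, 0, 0]) cube([1100, 300, 40]);
translate([40, 0, 500]) cube([1100, 300, 40]);
translate([40, 0, 1560]) cube([1100, 300, 40]);
translate([40, 0, 1660]) cube([1100, 300, 40]);
translate([1140, 0, 0]) cube([40, 300, 1700]);


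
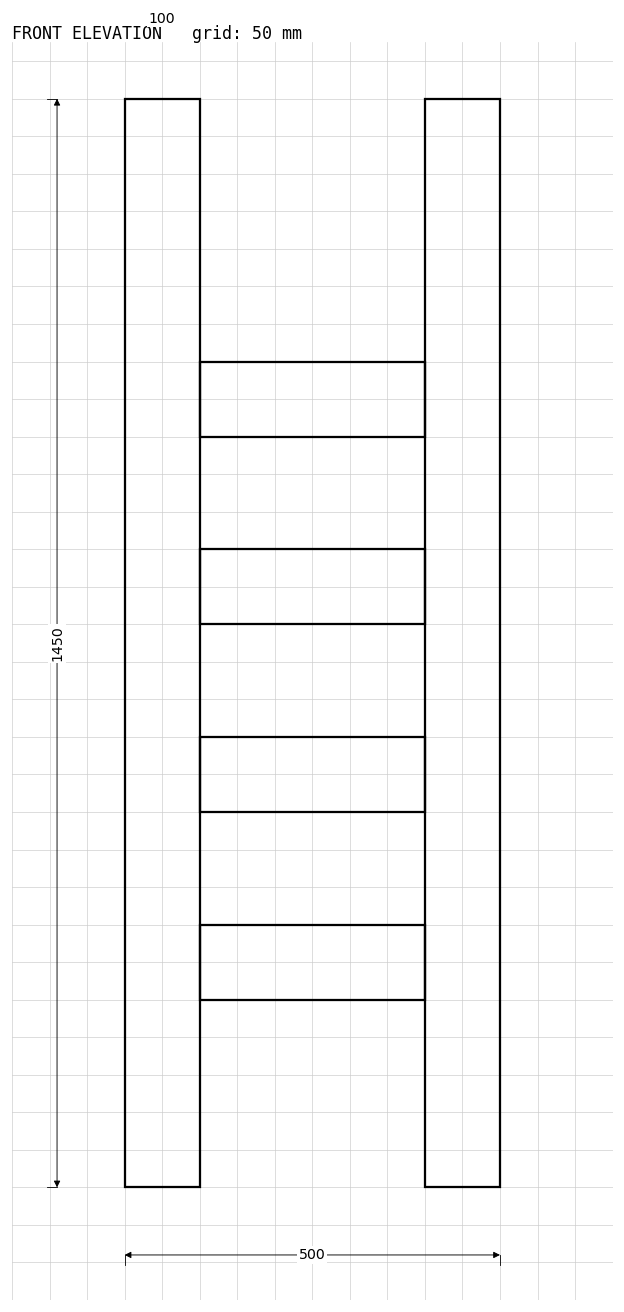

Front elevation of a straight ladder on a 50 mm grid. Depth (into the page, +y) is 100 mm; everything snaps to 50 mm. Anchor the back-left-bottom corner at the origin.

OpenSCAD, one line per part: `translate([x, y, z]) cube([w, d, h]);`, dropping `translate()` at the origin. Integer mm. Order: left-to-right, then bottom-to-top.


cube([100, 100, 1450]);
translate([100, 0, 250]) cube([300, 100, 100]);
translate([100, 0, 500]) cube([300, 100, 100]);
translate([100, 0, 750]) cube([300, 100, 100]);
translate([100, 0, 1000]) cube([300, 100, 100]);
translate([400, 0, 0]) cube([100, 100, 1450]);
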